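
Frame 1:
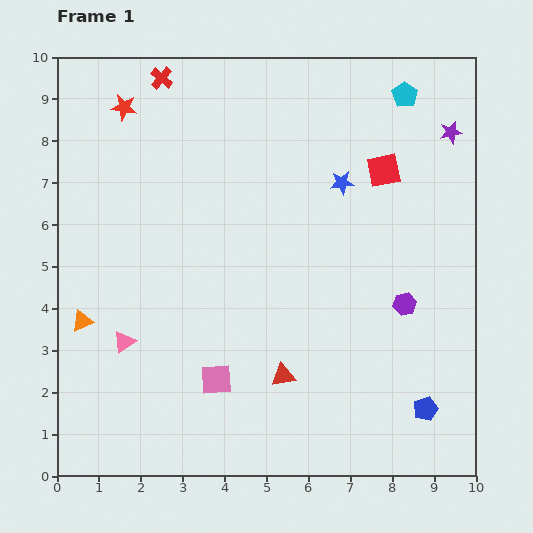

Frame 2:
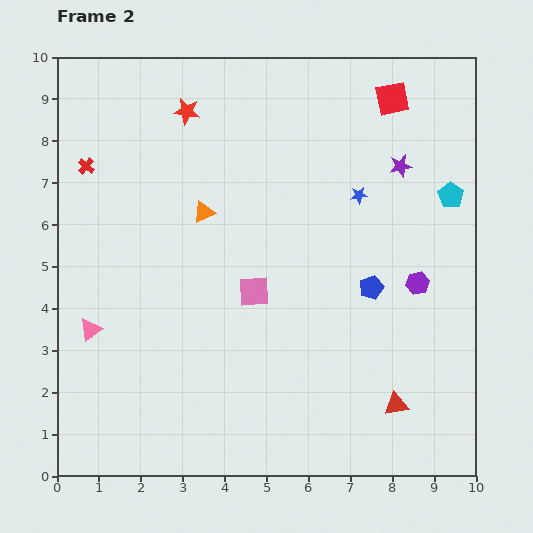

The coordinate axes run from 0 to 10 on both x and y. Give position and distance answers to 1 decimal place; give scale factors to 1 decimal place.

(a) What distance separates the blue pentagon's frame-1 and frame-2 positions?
3.2

The blue pentagon moved from (8.8, 1.6) to (7.5, 4.5), a distance of √(1.3² + 2.9²) ≈ 3.2.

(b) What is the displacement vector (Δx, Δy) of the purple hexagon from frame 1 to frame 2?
(0.3, 0.5)

The purple hexagon was at (8.3, 4.1) in frame 1 and (8.6, 4.6) in frame 2.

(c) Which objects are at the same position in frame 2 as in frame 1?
none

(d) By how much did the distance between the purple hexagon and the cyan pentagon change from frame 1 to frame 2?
-2.8

Distance in frame 1: 5.0. Distance in frame 2: 2.2.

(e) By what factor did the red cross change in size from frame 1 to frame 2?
0.7×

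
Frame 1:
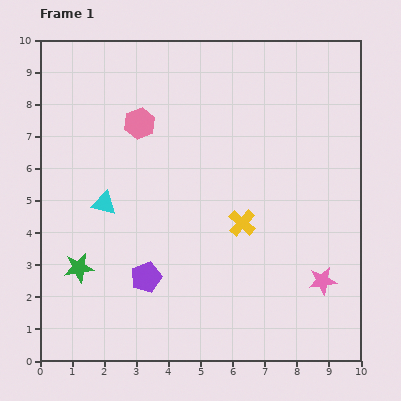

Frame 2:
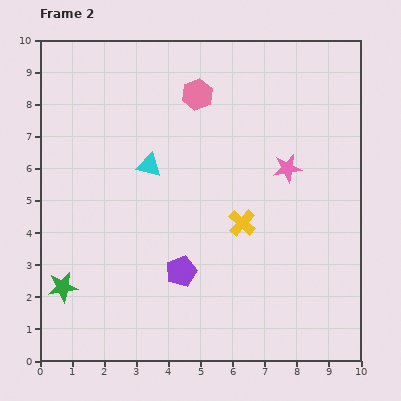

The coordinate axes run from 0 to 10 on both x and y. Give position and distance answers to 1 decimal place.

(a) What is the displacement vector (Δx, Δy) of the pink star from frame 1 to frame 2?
(-1.1, 3.5)

The pink star was at (8.8, 2.5) in frame 1 and (7.7, 6.0) in frame 2.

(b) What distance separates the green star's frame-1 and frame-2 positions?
0.8

The green star moved from (1.2, 2.9) to (0.7, 2.3), a distance of √(0.5² + 0.6²) ≈ 0.8.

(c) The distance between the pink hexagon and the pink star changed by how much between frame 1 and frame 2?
-3.9

Distance in frame 1: 7.5. Distance in frame 2: 3.6.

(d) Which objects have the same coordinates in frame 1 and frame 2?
the yellow cross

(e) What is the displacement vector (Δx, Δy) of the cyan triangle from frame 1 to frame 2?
(1.4, 1.2)

The cyan triangle was at (2.0, 4.9) in frame 1 and (3.4, 6.1) in frame 2.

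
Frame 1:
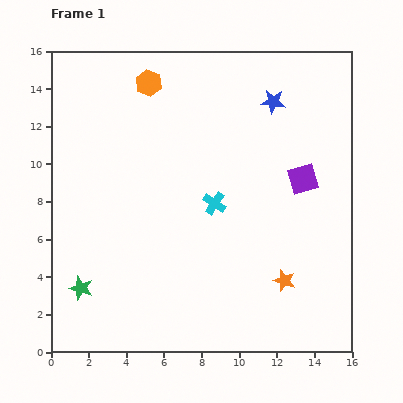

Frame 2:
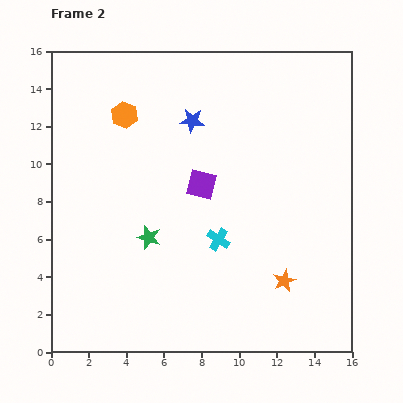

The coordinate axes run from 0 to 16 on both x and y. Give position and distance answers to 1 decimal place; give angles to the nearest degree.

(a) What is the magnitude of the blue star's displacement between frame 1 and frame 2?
4.4

The blue star moved from (11.8, 13.3) to (7.5, 12.3), a distance of √(4.3² + 1.0²) ≈ 4.4.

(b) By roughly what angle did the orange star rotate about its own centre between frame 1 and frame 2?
31° clockwise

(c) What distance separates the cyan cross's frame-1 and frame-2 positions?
1.9

The cyan cross moved from (8.7, 7.9) to (8.9, 6.0), a distance of √(0.2² + 1.9²) ≈ 1.9.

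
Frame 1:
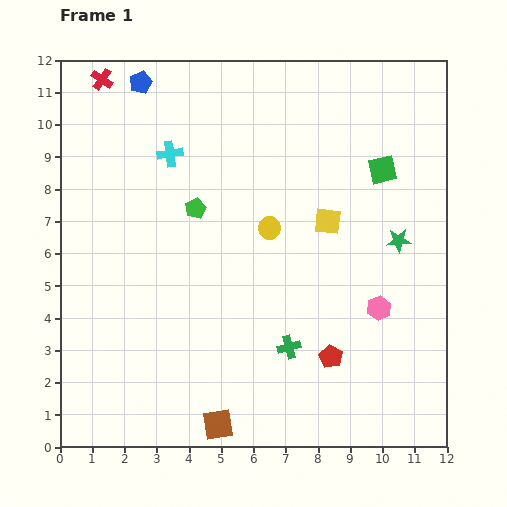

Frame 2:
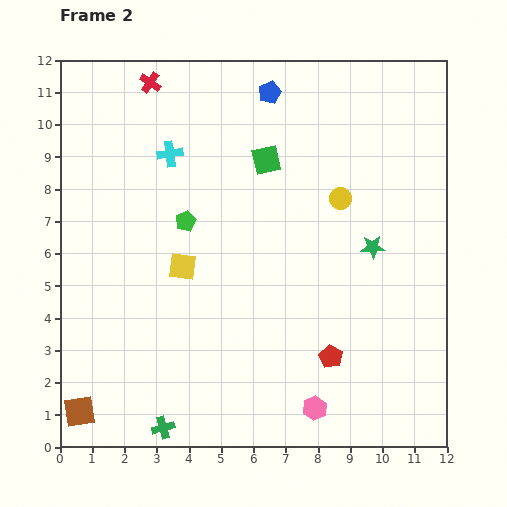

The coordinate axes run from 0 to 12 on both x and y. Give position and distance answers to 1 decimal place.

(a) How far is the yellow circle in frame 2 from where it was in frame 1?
2.4

The yellow circle moved from (6.5, 6.8) to (8.7, 7.7), a distance of √(2.2² + 0.9²) ≈ 2.4.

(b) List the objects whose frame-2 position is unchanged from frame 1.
the cyan cross, the red pentagon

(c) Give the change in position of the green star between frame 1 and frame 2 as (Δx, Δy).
(-0.8, -0.2)

The green star was at (10.5, 6.4) in frame 1 and (9.7, 6.2) in frame 2.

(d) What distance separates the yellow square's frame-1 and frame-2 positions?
4.7

The yellow square moved from (8.3, 7.0) to (3.8, 5.6), a distance of √(4.5² + 1.4²) ≈ 4.7.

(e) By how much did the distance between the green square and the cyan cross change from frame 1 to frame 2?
-3.6

Distance in frame 1: 6.6. Distance in frame 2: 3.0.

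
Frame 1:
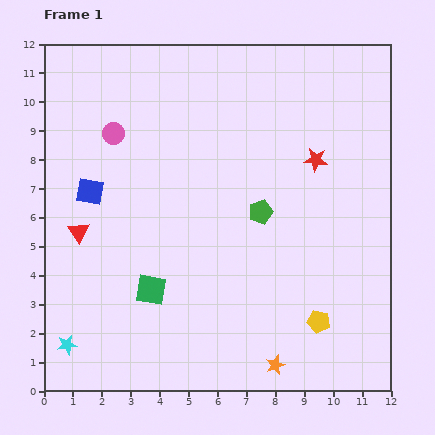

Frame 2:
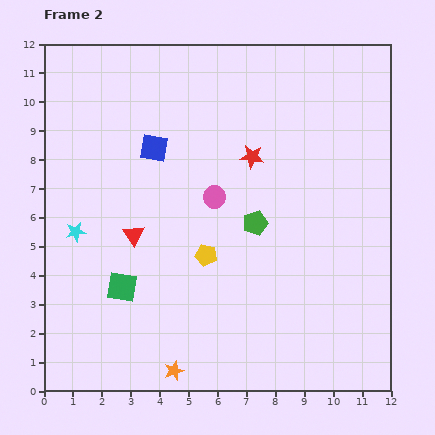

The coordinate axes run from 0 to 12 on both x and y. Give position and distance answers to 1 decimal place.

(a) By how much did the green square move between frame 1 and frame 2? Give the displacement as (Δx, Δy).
(-1.0, 0.1)

The green square was at (3.7, 3.5) in frame 1 and (2.7, 3.6) in frame 2.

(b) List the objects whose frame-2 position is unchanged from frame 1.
none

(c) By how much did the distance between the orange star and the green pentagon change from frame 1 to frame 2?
+0.5

Distance in frame 1: 5.3. Distance in frame 2: 5.8.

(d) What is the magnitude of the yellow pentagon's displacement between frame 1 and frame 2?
4.5

The yellow pentagon moved from (9.5, 2.4) to (5.6, 4.7), a distance of √(3.9² + 2.3²) ≈ 4.5.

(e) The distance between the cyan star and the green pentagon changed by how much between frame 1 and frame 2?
-1.9

Distance in frame 1: 8.1. Distance in frame 2: 6.2.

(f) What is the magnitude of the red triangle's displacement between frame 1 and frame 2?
1.9

The red triangle moved from (1.2, 5.5) to (3.1, 5.4), a distance of √(1.9² + 0.1²) ≈ 1.9.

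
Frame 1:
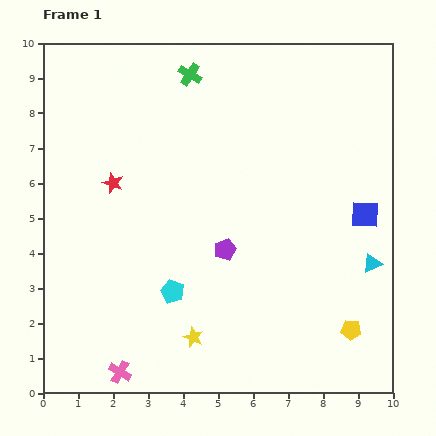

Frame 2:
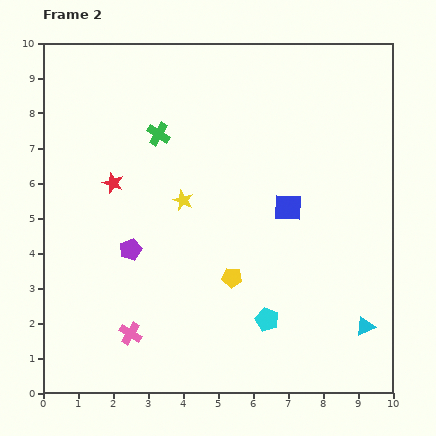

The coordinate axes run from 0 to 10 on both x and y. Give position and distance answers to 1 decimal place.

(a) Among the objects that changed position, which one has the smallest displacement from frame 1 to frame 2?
the pink cross

(moved 1.1)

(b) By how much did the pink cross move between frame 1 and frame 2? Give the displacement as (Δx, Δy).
(0.3, 1.1)

The pink cross was at (2.2, 0.6) in frame 1 and (2.5, 1.7) in frame 2.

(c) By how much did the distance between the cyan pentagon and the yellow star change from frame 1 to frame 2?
+2.8

Distance in frame 1: 1.4. Distance in frame 2: 4.2.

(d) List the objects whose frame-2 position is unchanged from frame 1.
the red star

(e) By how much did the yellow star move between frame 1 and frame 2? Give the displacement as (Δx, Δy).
(-0.3, 3.9)

The yellow star was at (4.3, 1.6) in frame 1 and (4.0, 5.5) in frame 2.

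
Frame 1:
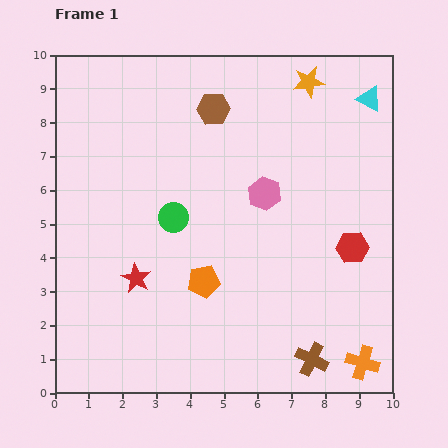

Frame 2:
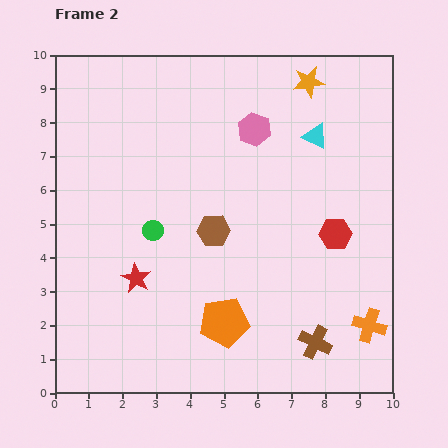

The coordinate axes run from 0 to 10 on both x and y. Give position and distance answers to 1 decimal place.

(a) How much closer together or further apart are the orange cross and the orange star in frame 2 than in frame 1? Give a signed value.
-1.1

Distance in frame 1: 8.5. Distance in frame 2: 7.4.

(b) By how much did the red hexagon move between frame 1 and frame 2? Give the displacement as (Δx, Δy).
(-0.5, 0.4)

The red hexagon was at (8.8, 4.3) in frame 1 and (8.3, 4.7) in frame 2.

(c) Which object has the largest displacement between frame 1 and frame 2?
the brown hexagon

(moved 3.6; next 1.9)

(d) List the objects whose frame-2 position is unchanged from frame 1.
the orange star, the red star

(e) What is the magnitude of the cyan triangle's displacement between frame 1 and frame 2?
1.9

The cyan triangle moved from (9.3, 8.7) to (7.7, 7.6), a distance of √(1.6² + 1.1²) ≈ 1.9.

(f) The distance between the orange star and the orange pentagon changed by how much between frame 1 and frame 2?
+0.8

Distance in frame 1: 6.7. Distance in frame 2: 7.5.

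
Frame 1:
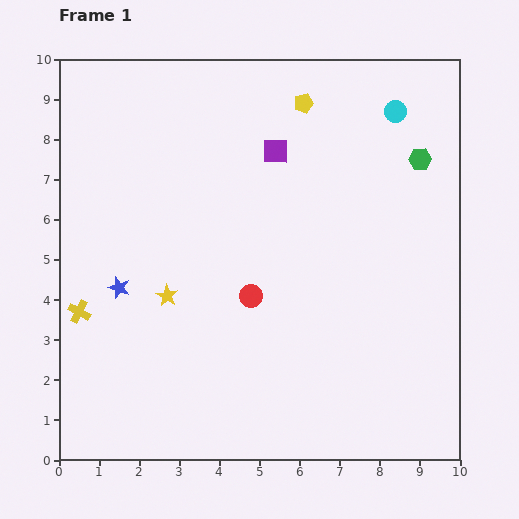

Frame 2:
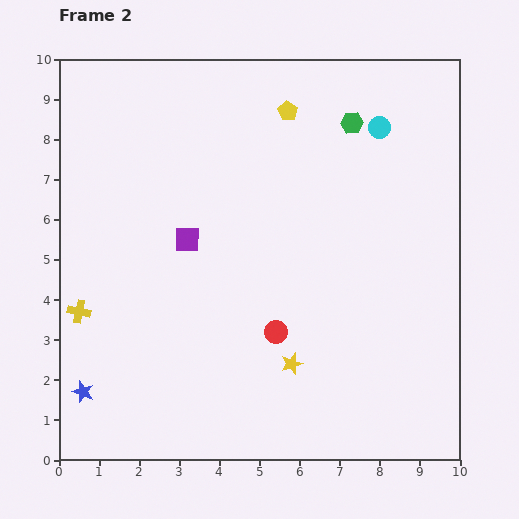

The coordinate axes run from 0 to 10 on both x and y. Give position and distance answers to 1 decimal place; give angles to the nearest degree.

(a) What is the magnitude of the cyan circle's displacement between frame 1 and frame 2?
0.6

The cyan circle moved from (8.4, 8.7) to (8.0, 8.3), a distance of √(0.4² + 0.4²) ≈ 0.6.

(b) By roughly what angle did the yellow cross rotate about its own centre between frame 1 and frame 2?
16° counter-clockwise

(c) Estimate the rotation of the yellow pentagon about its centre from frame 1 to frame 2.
23° counter-clockwise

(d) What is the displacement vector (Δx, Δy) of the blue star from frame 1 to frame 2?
(-0.9, -2.6)

The blue star was at (1.5, 4.3) in frame 1 and (0.6, 1.7) in frame 2.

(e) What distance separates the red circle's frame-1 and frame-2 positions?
1.1

The red circle moved from (4.8, 4.1) to (5.4, 3.2), a distance of √(0.6² + 0.9²) ≈ 1.1.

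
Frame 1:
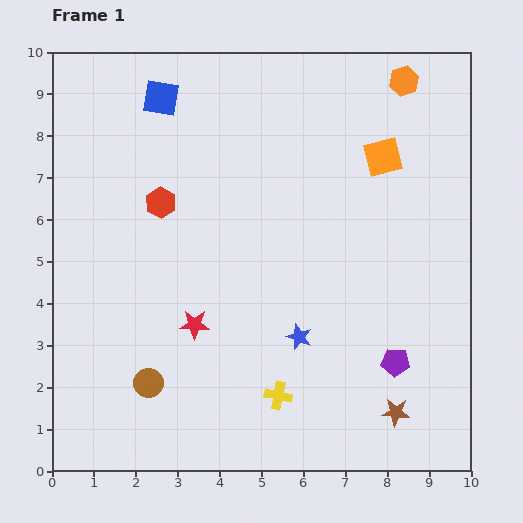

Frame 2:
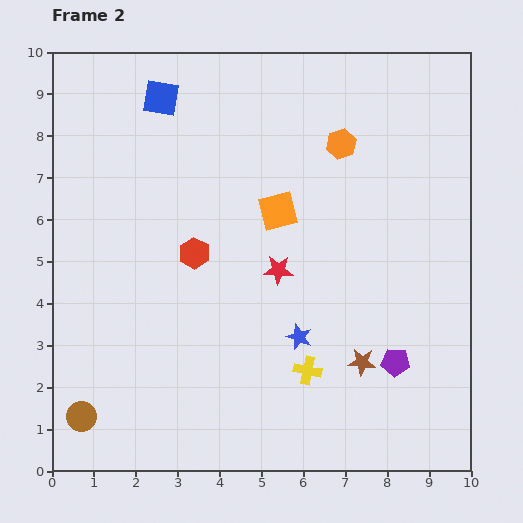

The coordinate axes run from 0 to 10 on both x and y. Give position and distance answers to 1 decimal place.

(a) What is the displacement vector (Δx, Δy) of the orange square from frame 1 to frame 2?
(-2.5, -1.3)

The orange square was at (7.9, 7.5) in frame 1 and (5.4, 6.2) in frame 2.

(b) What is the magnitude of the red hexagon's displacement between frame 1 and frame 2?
1.4

The red hexagon moved from (2.6, 6.4) to (3.4, 5.2), a distance of √(0.8² + 1.2²) ≈ 1.4.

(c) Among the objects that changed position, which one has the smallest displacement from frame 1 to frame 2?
the yellow cross

(moved 0.9)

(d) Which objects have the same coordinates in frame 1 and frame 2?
the blue star, the purple pentagon, the blue square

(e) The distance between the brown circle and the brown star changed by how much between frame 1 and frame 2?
+0.9

Distance in frame 1: 5.9. Distance in frame 2: 6.8.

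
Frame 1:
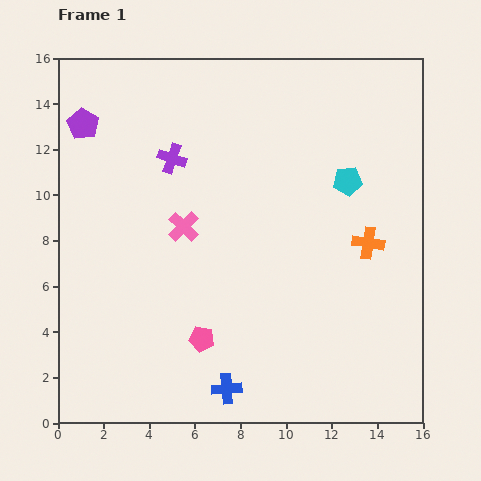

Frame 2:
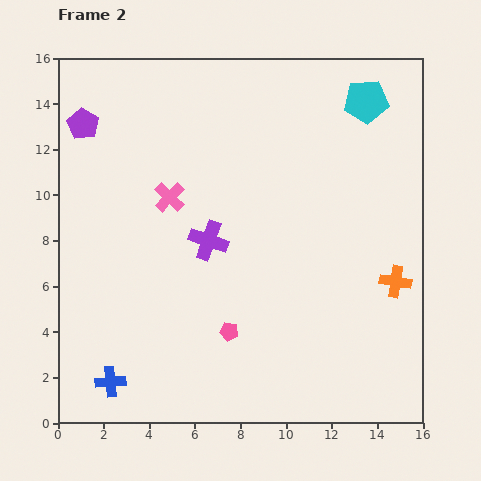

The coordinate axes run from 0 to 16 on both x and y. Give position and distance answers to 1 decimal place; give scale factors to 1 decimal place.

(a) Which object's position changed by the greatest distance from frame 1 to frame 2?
the blue cross

(moved 5.1; next 3.9)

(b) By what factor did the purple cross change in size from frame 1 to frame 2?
1.4×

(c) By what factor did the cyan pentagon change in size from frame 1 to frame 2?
1.5×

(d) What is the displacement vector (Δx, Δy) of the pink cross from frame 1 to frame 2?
(-0.6, 1.3)

The pink cross was at (5.5, 8.6) in frame 1 and (4.9, 9.9) in frame 2.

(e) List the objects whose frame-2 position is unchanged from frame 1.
the purple pentagon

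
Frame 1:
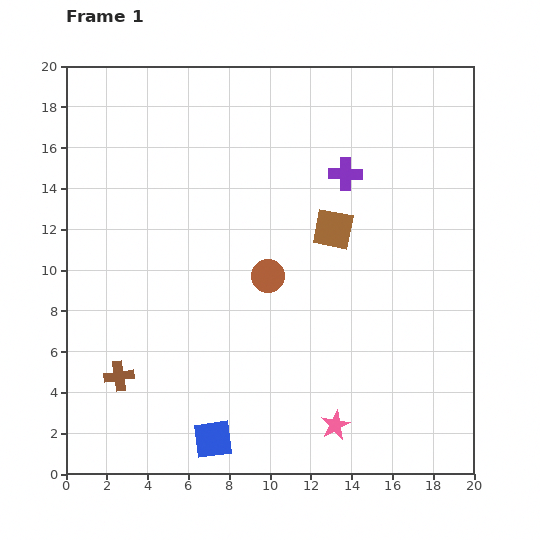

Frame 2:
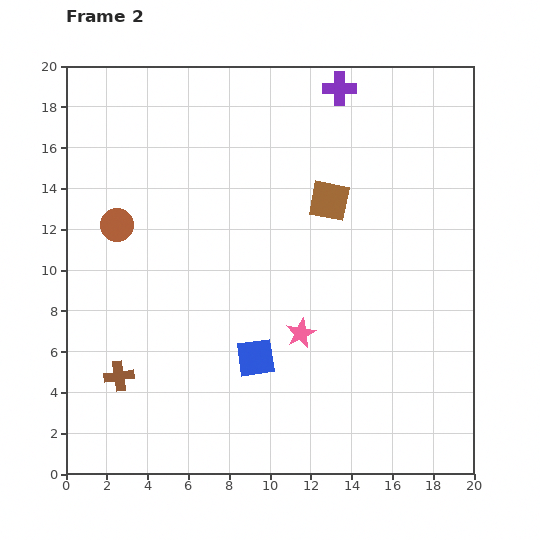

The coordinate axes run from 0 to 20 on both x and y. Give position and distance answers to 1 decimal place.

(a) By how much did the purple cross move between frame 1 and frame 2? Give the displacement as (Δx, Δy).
(-0.3, 4.2)

The purple cross was at (13.7, 14.7) in frame 1 and (13.4, 18.9) in frame 2.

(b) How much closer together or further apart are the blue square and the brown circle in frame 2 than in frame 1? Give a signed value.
+1.0

Distance in frame 1: 8.4. Distance in frame 2: 9.4.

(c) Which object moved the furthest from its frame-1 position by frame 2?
the brown circle

(moved 7.8; next 4.8)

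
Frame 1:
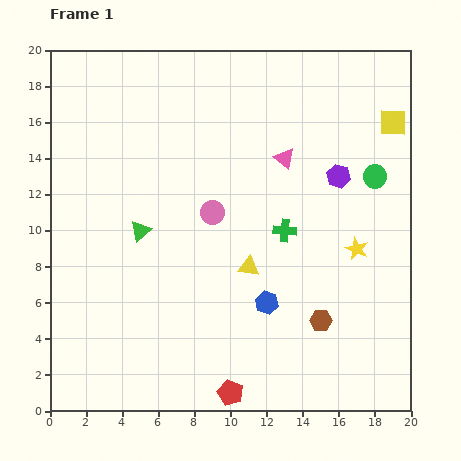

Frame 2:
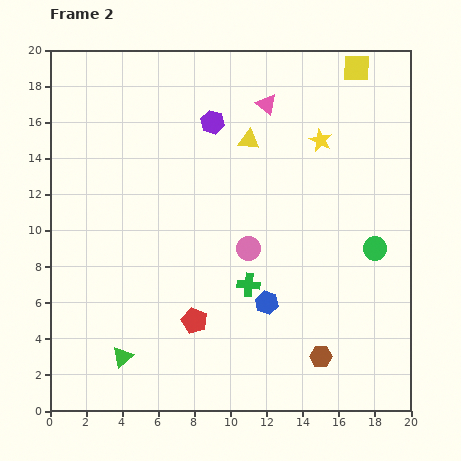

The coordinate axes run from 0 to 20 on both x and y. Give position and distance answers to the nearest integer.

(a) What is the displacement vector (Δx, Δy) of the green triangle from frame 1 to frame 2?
(-1, -7)

The green triangle was at (5, 10) in frame 1 and (4, 3) in frame 2.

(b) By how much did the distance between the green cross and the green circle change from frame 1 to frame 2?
+1

Distance in frame 1: 6. Distance in frame 2: 7.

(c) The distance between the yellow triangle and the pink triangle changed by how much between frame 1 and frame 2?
-4

Distance in frame 1: 6. Distance in frame 2: 2.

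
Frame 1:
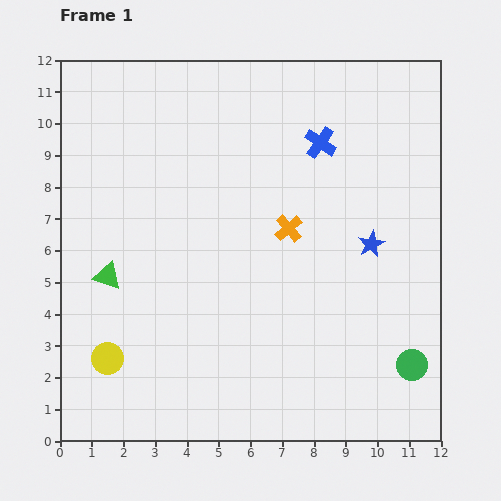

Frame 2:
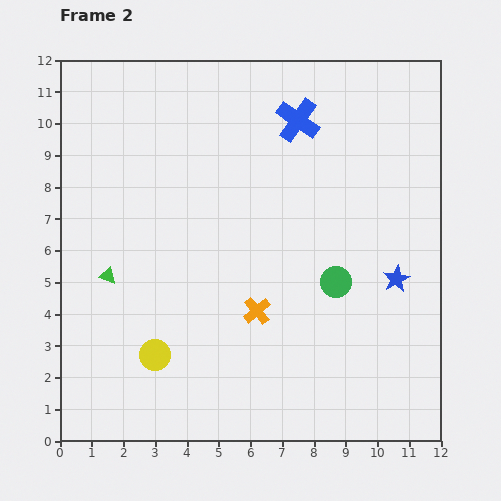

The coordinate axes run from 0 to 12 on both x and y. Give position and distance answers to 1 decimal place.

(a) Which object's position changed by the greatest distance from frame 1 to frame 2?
the green circle

(moved 3.5; next 2.8)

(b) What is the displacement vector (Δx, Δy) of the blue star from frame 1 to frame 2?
(0.8, -1.1)

The blue star was at (9.8, 6.2) in frame 1 and (10.6, 5.1) in frame 2.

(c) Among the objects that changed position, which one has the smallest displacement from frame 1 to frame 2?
the blue cross

(moved 1.0)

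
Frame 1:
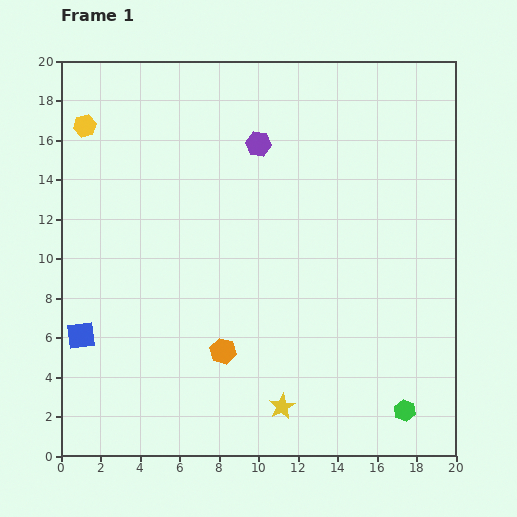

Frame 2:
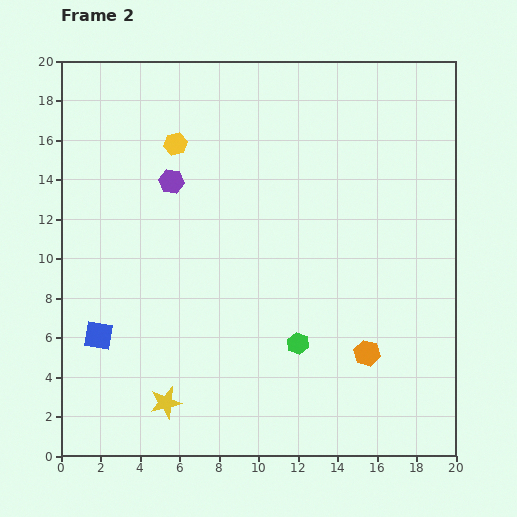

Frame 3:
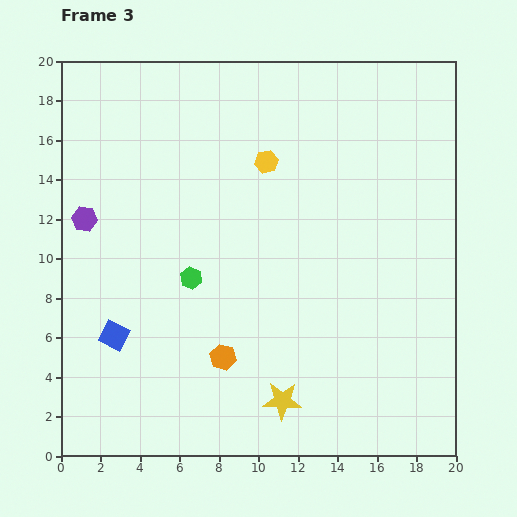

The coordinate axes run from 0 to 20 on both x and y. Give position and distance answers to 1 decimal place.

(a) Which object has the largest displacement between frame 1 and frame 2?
the orange hexagon

(moved 7.3; next 6.4)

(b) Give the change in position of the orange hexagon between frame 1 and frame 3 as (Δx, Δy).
(0.0, -0.3)

The orange hexagon was at (8.2, 5.3) in frame 1 and (8.2, 5.0) in frame 3.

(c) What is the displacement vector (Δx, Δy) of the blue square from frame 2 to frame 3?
(0.8, 0.0)

The blue square was at (1.9, 6.1) in frame 2 and (2.7, 6.1) in frame 3.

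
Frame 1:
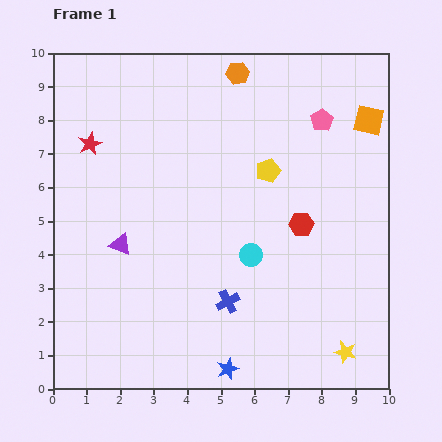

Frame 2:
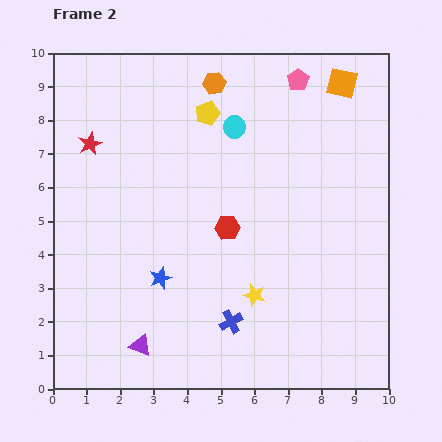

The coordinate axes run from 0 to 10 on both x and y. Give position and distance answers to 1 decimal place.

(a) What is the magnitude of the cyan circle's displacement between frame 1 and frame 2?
3.8

The cyan circle moved from (5.9, 4.0) to (5.4, 7.8), a distance of √(0.5² + 3.8²) ≈ 3.8.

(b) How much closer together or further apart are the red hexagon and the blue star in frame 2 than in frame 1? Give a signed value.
-2.3

Distance in frame 1: 4.8. Distance in frame 2: 2.5.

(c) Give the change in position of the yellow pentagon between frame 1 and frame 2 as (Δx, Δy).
(-1.8, 1.7)

The yellow pentagon was at (6.4, 6.5) in frame 1 and (4.6, 8.2) in frame 2.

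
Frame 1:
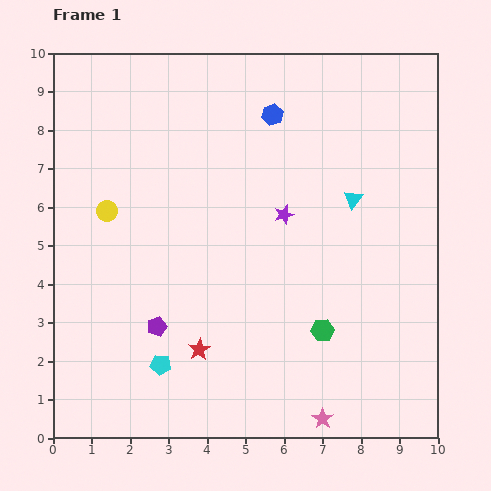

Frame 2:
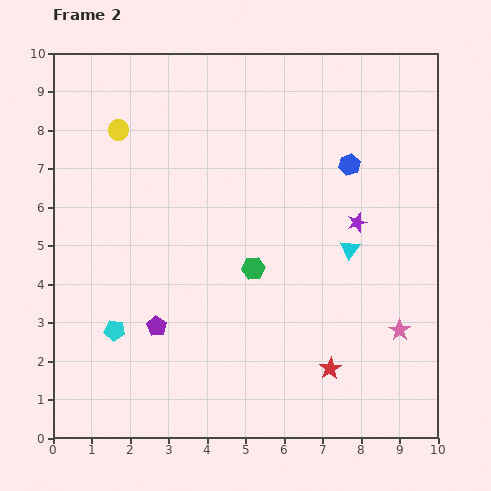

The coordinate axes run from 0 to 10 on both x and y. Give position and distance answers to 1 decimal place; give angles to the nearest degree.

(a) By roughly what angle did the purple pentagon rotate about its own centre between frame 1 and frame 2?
22° counter-clockwise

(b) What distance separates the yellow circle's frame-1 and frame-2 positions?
2.1

The yellow circle moved from (1.4, 5.9) to (1.7, 8.0), a distance of √(0.3² + 2.1²) ≈ 2.1.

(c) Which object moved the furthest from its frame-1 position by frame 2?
the red star

(moved 3.4; next 3.0)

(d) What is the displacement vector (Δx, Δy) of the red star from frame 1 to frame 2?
(3.4, -0.5)

The red star was at (3.8, 2.3) in frame 1 and (7.2, 1.8) in frame 2.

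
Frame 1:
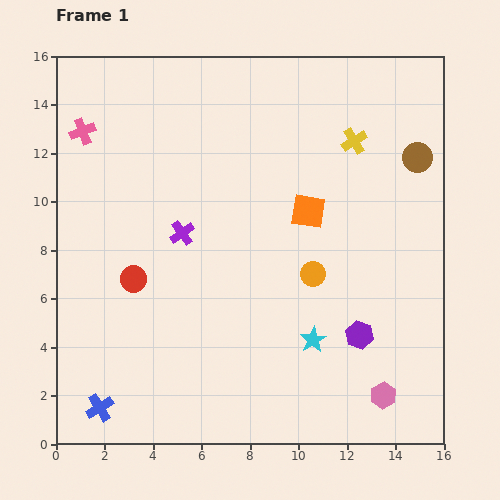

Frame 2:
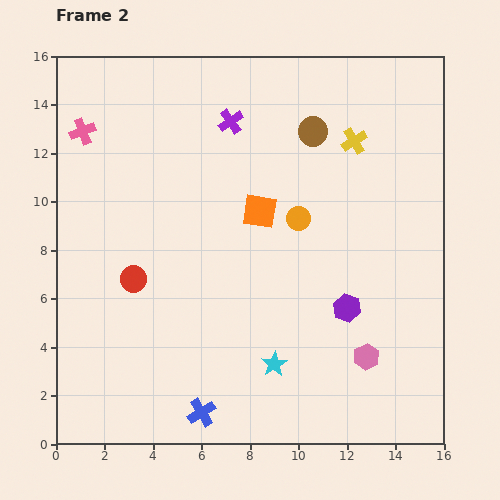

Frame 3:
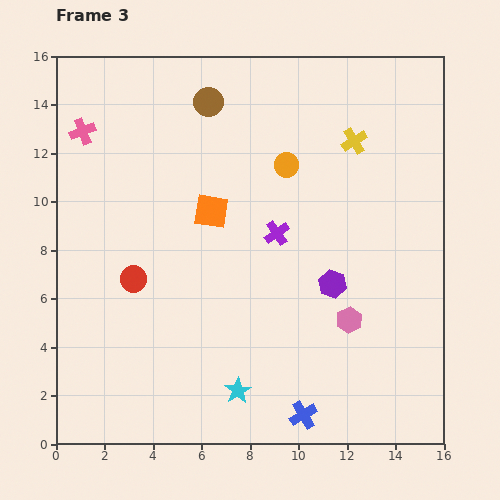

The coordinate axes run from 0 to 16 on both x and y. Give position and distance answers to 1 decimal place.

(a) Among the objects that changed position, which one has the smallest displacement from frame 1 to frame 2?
the purple hexagon

(moved 1.2)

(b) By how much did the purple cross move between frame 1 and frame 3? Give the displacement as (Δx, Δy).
(3.9, 0.0)

The purple cross was at (5.2, 8.7) in frame 1 and (9.1, 8.7) in frame 3.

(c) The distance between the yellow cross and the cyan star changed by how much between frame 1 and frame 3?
+3.0

Distance in frame 1: 8.4. Distance in frame 3: 11.4.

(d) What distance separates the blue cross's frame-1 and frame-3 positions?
8.4

The blue cross moved from (1.8, 1.5) to (10.2, 1.2), a distance of √(8.4² + 0.3²) ≈ 8.4.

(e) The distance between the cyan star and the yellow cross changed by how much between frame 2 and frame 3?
+1.6

Distance in frame 2: 9.8. Distance in frame 3: 11.4.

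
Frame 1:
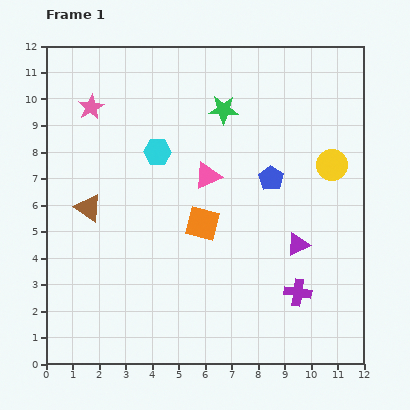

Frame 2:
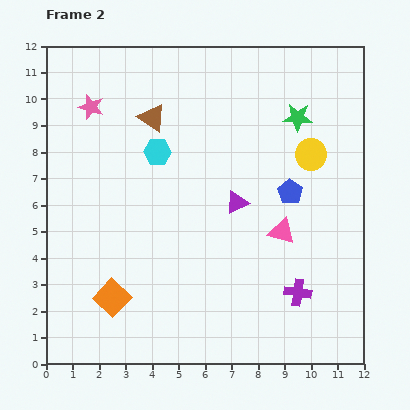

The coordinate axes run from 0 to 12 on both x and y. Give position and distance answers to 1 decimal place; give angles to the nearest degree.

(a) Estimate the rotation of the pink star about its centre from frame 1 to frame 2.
25° counter-clockwise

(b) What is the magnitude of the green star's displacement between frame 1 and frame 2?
2.8

The green star moved from (6.7, 9.6) to (9.5, 9.3), a distance of √(2.8² + 0.3²) ≈ 2.8.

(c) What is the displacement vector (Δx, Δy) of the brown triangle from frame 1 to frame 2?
(2.4, 3.4)

The brown triangle was at (1.6, 5.9) in frame 1 and (4.0, 9.3) in frame 2.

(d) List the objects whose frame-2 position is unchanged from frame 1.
the pink star, the purple cross, the cyan hexagon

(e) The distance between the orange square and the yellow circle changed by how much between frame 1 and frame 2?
+3.8

Distance in frame 1: 5.4. Distance in frame 2: 9.2.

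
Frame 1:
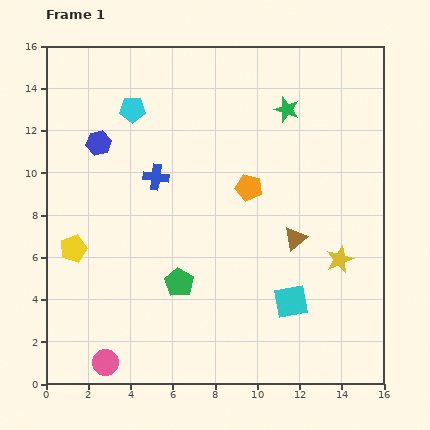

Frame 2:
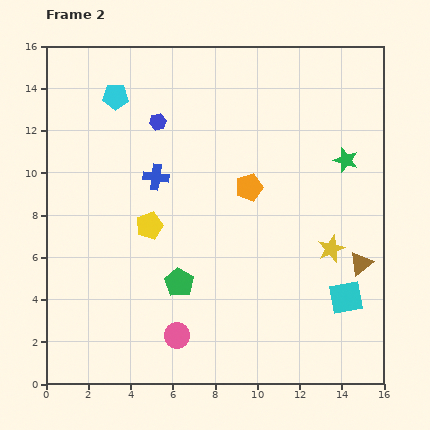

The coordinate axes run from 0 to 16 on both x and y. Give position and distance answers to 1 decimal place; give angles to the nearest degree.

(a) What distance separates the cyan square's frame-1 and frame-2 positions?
2.6

The cyan square moved from (11.6, 3.9) to (14.2, 4.1), a distance of √(2.6² + 0.2²) ≈ 2.6.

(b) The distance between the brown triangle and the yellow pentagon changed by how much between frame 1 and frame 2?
-0.3

Distance in frame 1: 10.5. Distance in frame 2: 10.2.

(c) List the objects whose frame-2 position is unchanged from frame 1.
the blue cross, the orange pentagon, the green pentagon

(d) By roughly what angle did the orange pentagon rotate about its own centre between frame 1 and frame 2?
30° counter-clockwise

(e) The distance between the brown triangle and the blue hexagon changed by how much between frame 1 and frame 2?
+1.4

Distance in frame 1: 10.3. Distance in frame 2: 11.7.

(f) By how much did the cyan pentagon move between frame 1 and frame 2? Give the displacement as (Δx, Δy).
(-0.8, 0.6)

The cyan pentagon was at (4.1, 13.0) in frame 1 and (3.3, 13.6) in frame 2.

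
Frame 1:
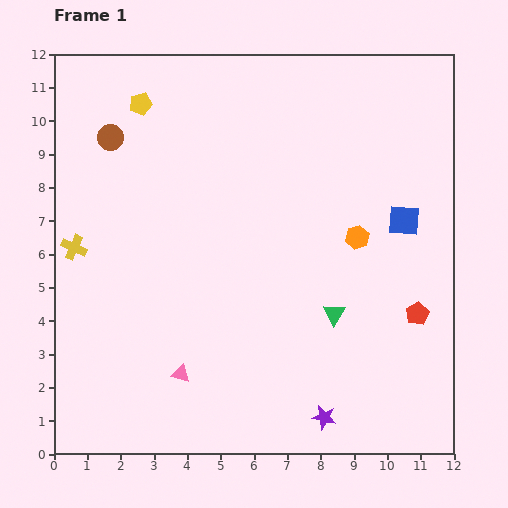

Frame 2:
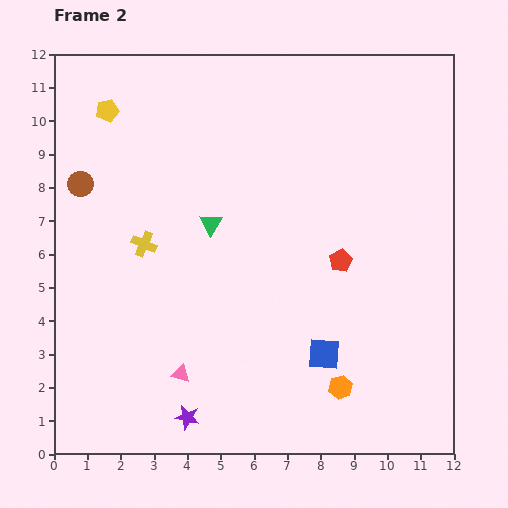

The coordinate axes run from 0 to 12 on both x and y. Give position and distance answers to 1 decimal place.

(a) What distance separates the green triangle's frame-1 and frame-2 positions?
4.6

The green triangle moved from (8.4, 4.2) to (4.7, 6.9), a distance of √(3.7² + 2.7²) ≈ 4.6.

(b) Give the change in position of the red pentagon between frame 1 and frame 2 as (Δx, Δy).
(-2.3, 1.6)

The red pentagon was at (10.9, 4.2) in frame 1 and (8.6, 5.8) in frame 2.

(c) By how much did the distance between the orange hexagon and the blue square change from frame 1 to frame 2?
-0.4

Distance in frame 1: 1.5. Distance in frame 2: 1.1.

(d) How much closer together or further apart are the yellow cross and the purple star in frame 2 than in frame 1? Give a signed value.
-3.7

Distance in frame 1: 9.1. Distance in frame 2: 5.4.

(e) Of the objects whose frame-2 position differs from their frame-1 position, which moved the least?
the yellow pentagon

(moved 1.0)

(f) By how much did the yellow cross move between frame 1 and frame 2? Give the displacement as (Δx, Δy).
(2.1, 0.1)

The yellow cross was at (0.6, 6.2) in frame 1 and (2.7, 6.3) in frame 2.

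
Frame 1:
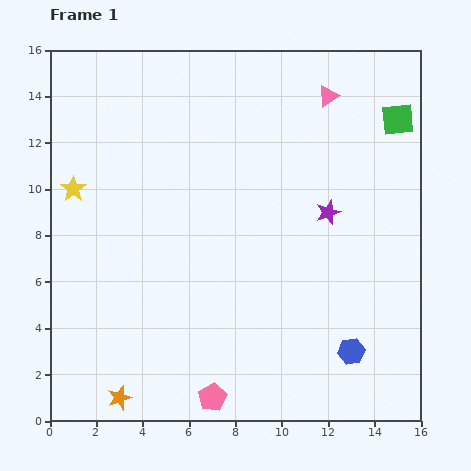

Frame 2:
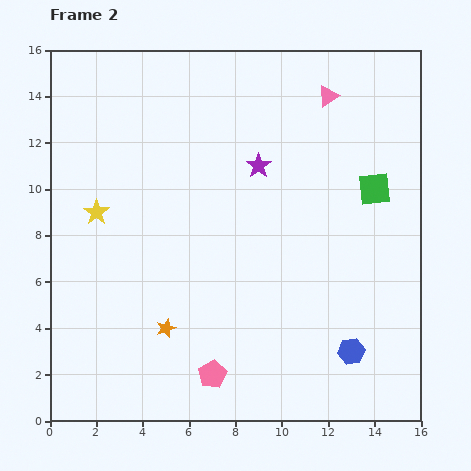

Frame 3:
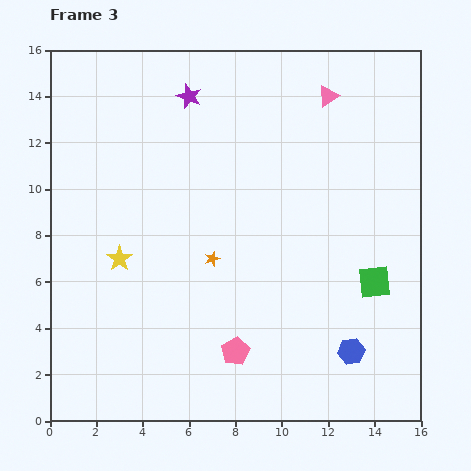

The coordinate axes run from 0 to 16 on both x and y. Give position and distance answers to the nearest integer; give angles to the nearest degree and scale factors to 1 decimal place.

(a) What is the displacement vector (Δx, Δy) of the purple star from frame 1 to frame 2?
(-3, 2)

The purple star was at (12, 9) in frame 1 and (9, 11) in frame 2.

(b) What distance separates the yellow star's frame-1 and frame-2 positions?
1

The yellow star moved from (1, 10) to (2, 9), a distance of √(1² + 1²) ≈ 1.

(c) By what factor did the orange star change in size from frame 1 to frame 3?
0.6×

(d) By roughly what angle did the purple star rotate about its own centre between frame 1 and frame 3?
30° counter-clockwise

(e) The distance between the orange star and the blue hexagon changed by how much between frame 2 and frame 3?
-1

Distance in frame 2: 8. Distance in frame 3: 7.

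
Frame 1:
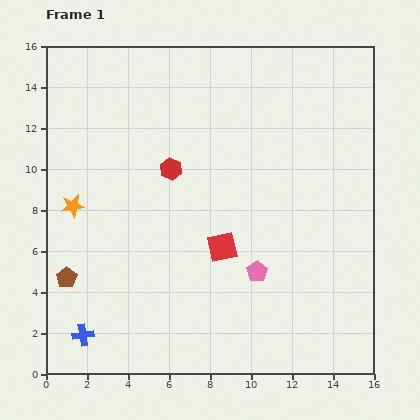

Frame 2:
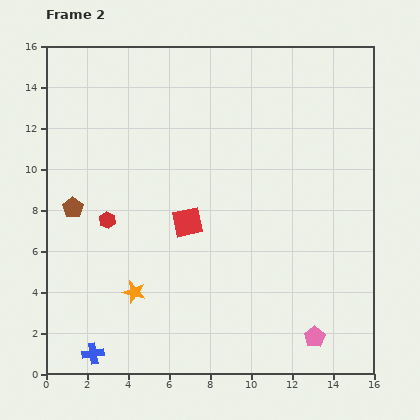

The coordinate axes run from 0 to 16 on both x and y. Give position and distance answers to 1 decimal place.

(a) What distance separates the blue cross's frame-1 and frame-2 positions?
1.0

The blue cross moved from (1.8, 1.9) to (2.3, 1.0), a distance of √(0.5² + 0.9²) ≈ 1.0.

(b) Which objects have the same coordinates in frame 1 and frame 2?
none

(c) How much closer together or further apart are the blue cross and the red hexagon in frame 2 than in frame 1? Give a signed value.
-2.7

Distance in frame 1: 9.2. Distance in frame 2: 6.5.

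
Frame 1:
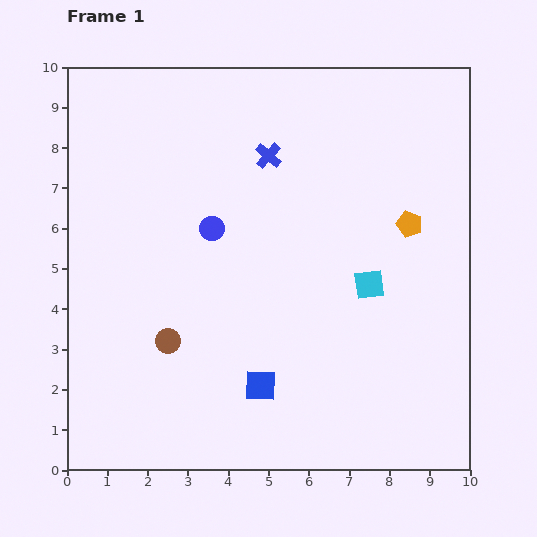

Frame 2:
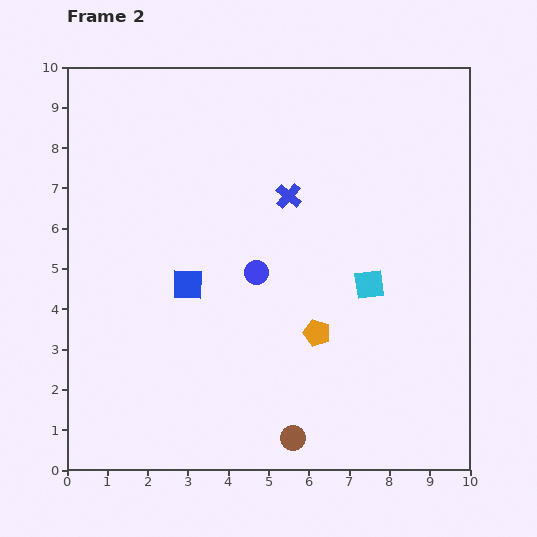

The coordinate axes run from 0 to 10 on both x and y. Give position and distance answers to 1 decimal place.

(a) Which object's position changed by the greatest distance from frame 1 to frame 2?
the brown circle

(moved 3.9; next 3.5)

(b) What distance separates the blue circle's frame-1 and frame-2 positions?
1.6

The blue circle moved from (3.6, 6.0) to (4.7, 4.9), a distance of √(1.1² + 1.1²) ≈ 1.6.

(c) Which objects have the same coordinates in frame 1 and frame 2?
the cyan square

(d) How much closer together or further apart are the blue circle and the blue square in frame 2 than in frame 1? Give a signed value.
-2.4

Distance in frame 1: 4.1. Distance in frame 2: 1.7.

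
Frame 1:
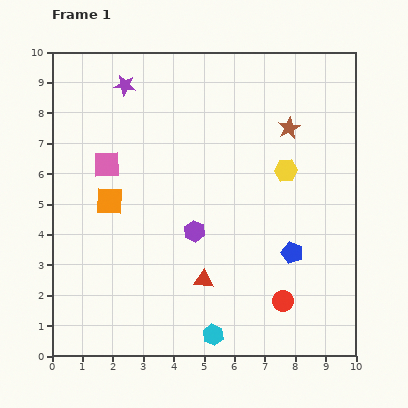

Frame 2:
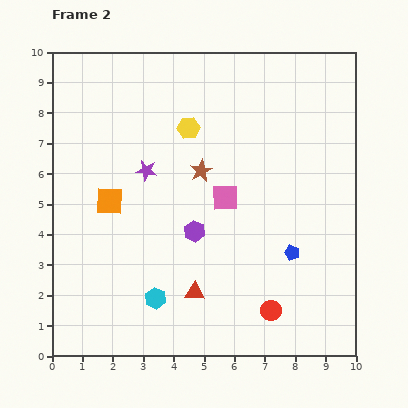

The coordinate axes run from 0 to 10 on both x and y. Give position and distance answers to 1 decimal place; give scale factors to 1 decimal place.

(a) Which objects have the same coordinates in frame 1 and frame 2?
the orange square, the purple hexagon, the blue pentagon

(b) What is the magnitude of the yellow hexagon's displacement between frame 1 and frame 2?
3.5

The yellow hexagon moved from (7.7, 6.1) to (4.5, 7.5), a distance of √(3.2² + 1.4²) ≈ 3.5.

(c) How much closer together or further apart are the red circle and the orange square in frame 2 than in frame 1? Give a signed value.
-0.2

Distance in frame 1: 6.6. Distance in frame 2: 6.4.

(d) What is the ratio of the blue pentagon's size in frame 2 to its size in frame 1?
0.7×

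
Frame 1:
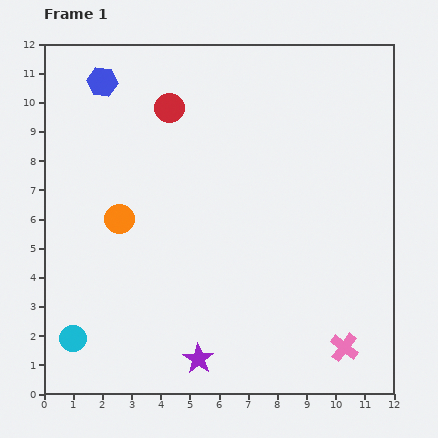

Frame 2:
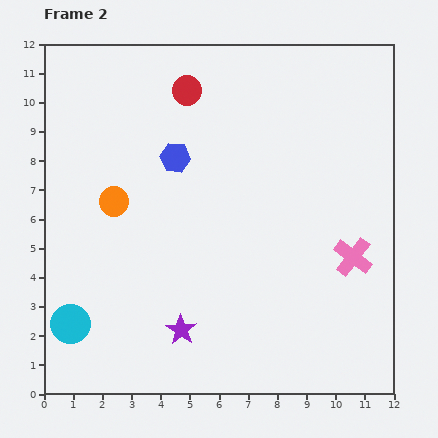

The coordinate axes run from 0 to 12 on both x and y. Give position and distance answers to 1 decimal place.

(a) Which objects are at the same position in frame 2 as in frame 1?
none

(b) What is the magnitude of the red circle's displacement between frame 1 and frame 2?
0.8

The red circle moved from (4.3, 9.8) to (4.9, 10.4), a distance of √(0.6² + 0.6²) ≈ 0.8.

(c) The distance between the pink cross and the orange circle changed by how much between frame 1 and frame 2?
-0.5

Distance in frame 1: 8.9. Distance in frame 2: 8.4.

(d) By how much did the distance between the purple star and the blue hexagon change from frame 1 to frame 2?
-4.2

Distance in frame 1: 10.1. Distance in frame 2: 5.9.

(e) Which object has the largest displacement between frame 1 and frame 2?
the blue hexagon

(moved 3.6; next 3.1)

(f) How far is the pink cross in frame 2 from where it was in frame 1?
3.1

The pink cross moved from (10.3, 1.6) to (10.6, 4.7), a distance of √(0.3² + 3.1²) ≈ 3.1.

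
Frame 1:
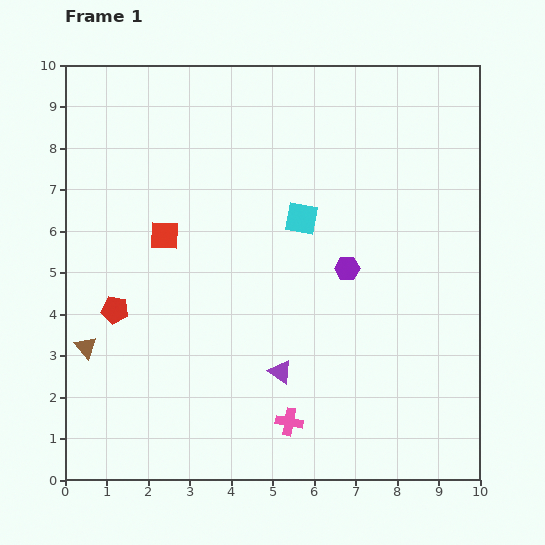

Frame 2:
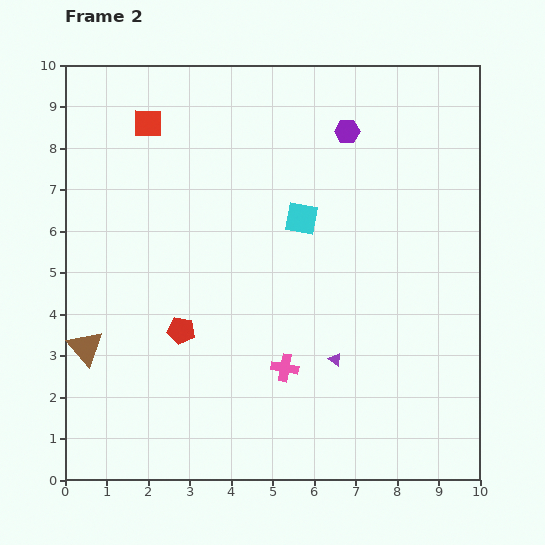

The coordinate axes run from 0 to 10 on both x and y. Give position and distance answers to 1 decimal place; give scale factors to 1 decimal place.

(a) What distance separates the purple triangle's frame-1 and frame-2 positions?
1.3

The purple triangle moved from (5.2, 2.6) to (6.5, 2.9), a distance of √(1.3² + 0.3²) ≈ 1.3.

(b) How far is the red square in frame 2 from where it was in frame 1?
2.7

The red square moved from (2.4, 5.9) to (2.0, 8.6), a distance of √(0.4² + 2.7²) ≈ 2.7.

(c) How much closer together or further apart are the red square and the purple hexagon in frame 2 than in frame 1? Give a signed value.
+0.3

Distance in frame 1: 4.5. Distance in frame 2: 4.8.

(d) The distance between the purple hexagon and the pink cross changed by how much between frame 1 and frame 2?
+1.9

Distance in frame 1: 4.0. Distance in frame 2: 5.9.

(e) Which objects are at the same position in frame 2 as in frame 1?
the cyan square, the brown triangle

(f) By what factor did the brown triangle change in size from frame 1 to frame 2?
1.6×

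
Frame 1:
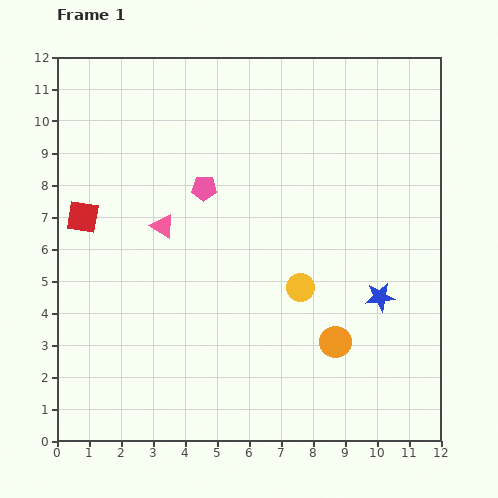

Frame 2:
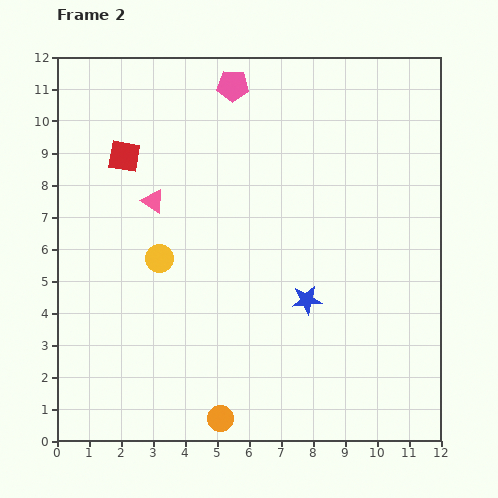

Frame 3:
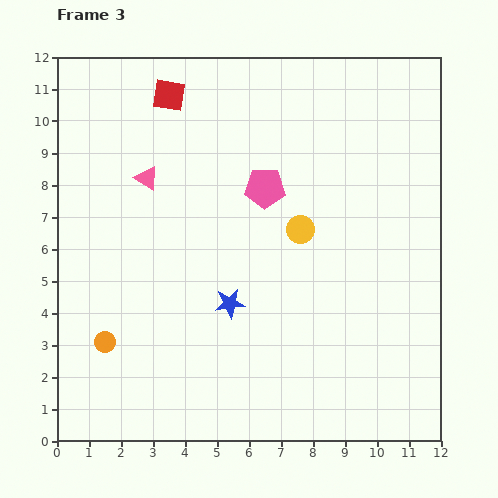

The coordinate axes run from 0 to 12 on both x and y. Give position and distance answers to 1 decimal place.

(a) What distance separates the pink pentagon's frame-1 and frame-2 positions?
3.3

The pink pentagon moved from (4.6, 7.9) to (5.5, 11.1), a distance of √(0.9² + 3.2²) ≈ 3.3.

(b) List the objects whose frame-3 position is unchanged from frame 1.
none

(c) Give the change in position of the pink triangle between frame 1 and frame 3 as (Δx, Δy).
(-0.5, 1.5)

The pink triangle was at (3.3, 6.7) in frame 1 and (2.8, 8.2) in frame 3.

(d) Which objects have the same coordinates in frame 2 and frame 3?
none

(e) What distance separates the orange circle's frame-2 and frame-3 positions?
4.3

The orange circle moved from (5.1, 0.7) to (1.5, 3.1), a distance of √(3.6² + 2.4²) ≈ 4.3.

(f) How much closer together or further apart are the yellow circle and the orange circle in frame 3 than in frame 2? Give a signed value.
+1.7

Distance in frame 2: 5.3. Distance in frame 3: 7.0.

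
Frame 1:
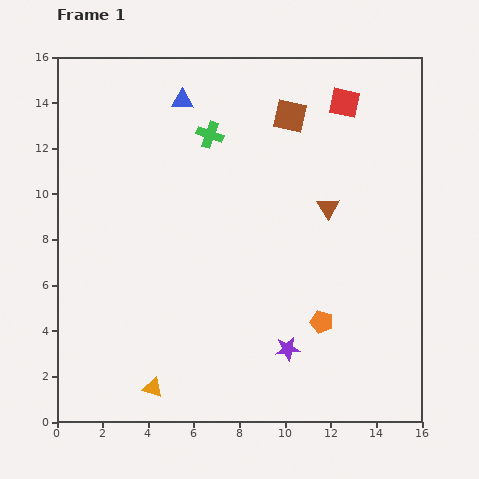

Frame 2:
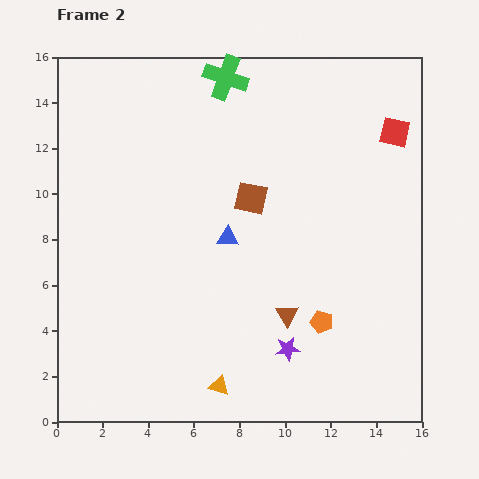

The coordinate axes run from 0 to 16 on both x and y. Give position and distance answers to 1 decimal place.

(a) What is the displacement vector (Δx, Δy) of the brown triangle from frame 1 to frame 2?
(-1.8, -4.7)

The brown triangle was at (11.9, 9.4) in frame 1 and (10.1, 4.7) in frame 2.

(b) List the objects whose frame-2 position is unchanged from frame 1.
the purple star, the orange pentagon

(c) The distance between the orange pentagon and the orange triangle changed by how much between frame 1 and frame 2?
-2.6

Distance in frame 1: 7.9. Distance in frame 2: 5.3.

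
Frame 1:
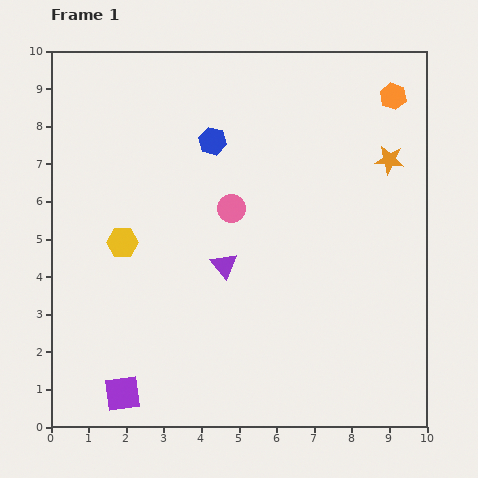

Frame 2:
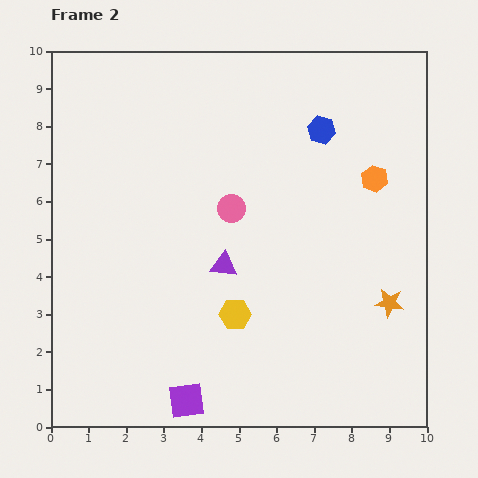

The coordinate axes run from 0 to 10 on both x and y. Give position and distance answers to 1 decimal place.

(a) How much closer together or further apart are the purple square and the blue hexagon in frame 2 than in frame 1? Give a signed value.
+0.9

Distance in frame 1: 7.1. Distance in frame 2: 8.0.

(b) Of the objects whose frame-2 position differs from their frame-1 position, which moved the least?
the purple square

(moved 1.7)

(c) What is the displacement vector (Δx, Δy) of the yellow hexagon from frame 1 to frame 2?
(3.0, -1.9)

The yellow hexagon was at (1.9, 4.9) in frame 1 and (4.9, 3.0) in frame 2.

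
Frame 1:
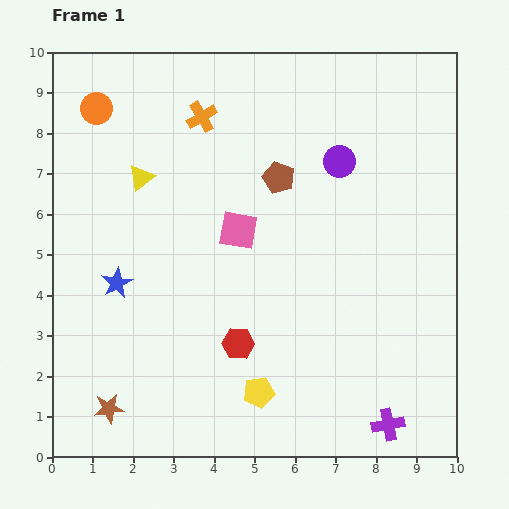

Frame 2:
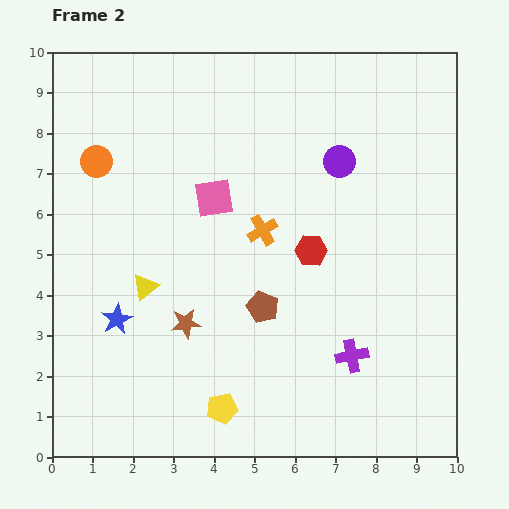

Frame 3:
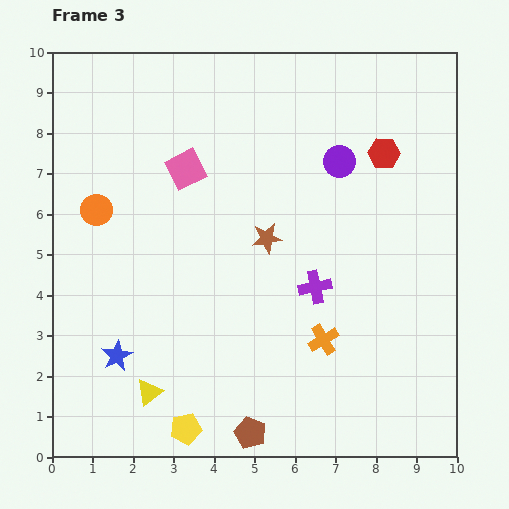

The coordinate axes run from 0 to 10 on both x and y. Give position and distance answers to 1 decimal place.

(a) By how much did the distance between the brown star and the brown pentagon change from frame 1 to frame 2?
-5.2

Distance in frame 1: 7.1. Distance in frame 2: 1.9.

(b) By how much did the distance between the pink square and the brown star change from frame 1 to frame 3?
-2.8

Distance in frame 1: 5.4. Distance in frame 3: 2.6.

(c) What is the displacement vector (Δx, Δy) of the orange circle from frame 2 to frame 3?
(0.0, -1.2)

The orange circle was at (1.1, 7.3) in frame 2 and (1.1, 6.1) in frame 3.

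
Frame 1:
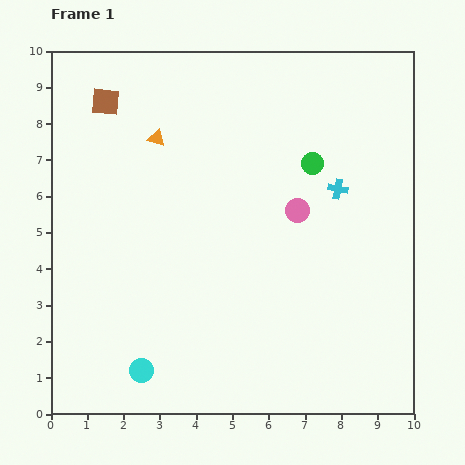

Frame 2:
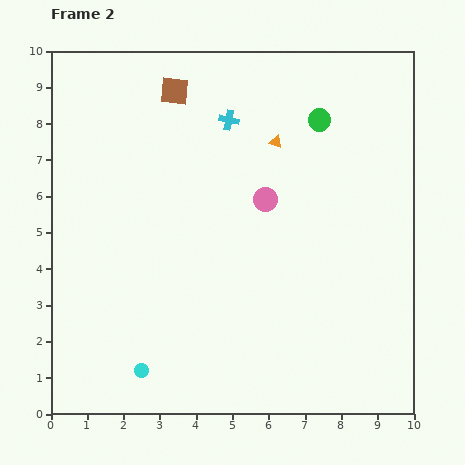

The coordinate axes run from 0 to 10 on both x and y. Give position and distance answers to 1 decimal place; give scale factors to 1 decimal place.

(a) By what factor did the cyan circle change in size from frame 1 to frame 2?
0.6×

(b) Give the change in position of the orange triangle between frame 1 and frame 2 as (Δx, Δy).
(3.3, -0.1)

The orange triangle was at (2.9, 7.6) in frame 1 and (6.2, 7.5) in frame 2.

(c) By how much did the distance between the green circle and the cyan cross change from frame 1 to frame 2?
+1.5

Distance in frame 1: 1.0. Distance in frame 2: 2.5.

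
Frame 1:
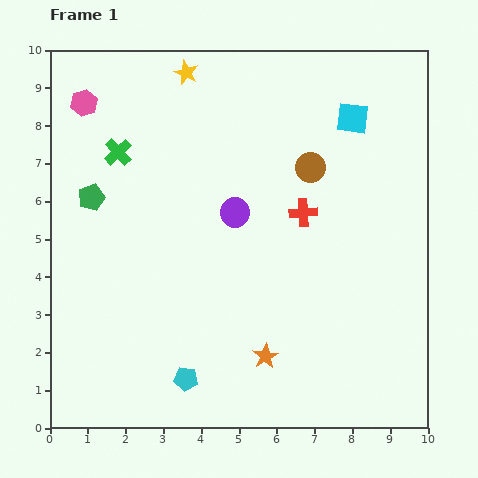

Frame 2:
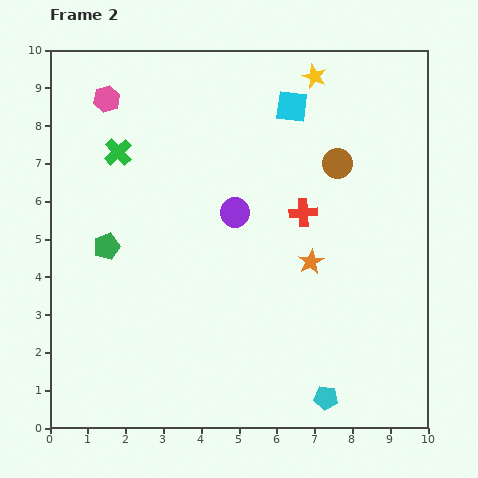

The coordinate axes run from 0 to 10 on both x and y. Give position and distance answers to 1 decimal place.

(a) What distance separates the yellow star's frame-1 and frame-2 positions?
3.4

The yellow star moved from (3.6, 9.4) to (7.0, 9.3), a distance of √(3.4² + 0.1²) ≈ 3.4.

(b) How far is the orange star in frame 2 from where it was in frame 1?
2.8

The orange star moved from (5.7, 1.9) to (6.9, 4.4), a distance of √(1.2² + 2.5²) ≈ 2.8.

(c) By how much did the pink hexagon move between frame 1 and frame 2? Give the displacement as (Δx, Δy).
(0.6, 0.1)

The pink hexagon was at (0.9, 8.6) in frame 1 and (1.5, 8.7) in frame 2.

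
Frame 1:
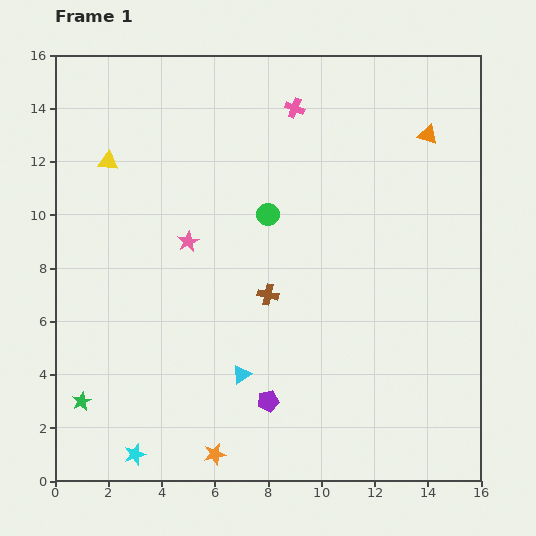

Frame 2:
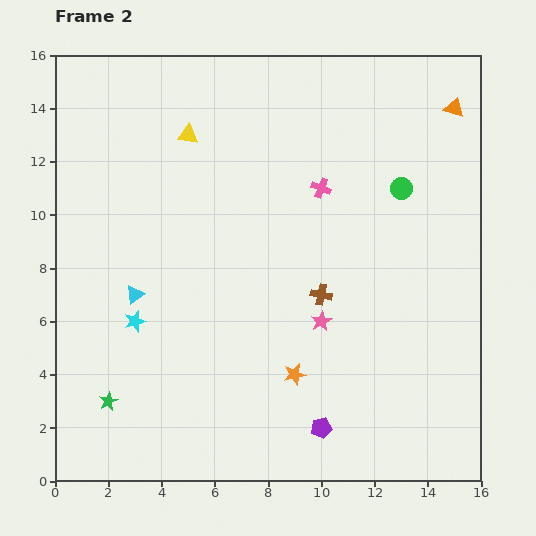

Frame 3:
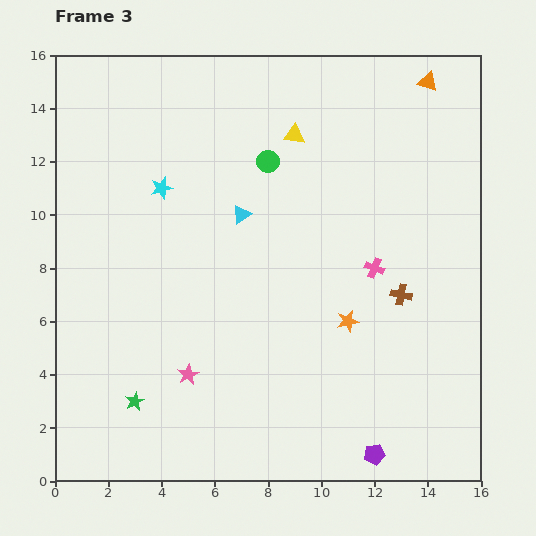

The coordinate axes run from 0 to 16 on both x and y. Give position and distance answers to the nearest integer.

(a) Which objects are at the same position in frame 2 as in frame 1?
none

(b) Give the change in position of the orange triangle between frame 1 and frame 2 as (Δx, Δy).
(1, 1)

The orange triangle was at (14, 13) in frame 1 and (15, 14) in frame 2.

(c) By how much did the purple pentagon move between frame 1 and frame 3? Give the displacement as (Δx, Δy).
(4, -2)

The purple pentagon was at (8, 3) in frame 1 and (12, 1) in frame 3.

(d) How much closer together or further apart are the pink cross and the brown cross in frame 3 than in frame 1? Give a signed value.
-6

Distance in frame 1: 7. Distance in frame 3: 1.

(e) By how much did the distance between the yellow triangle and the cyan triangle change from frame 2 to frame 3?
-2

Distance in frame 2: 6. Distance in frame 3: 4.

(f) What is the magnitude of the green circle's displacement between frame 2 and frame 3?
5

The green circle moved from (13, 11) to (8, 12), a distance of √(5² + 1²) ≈ 5.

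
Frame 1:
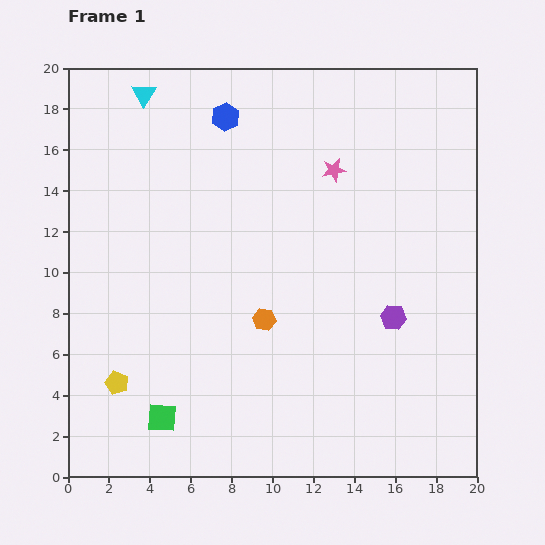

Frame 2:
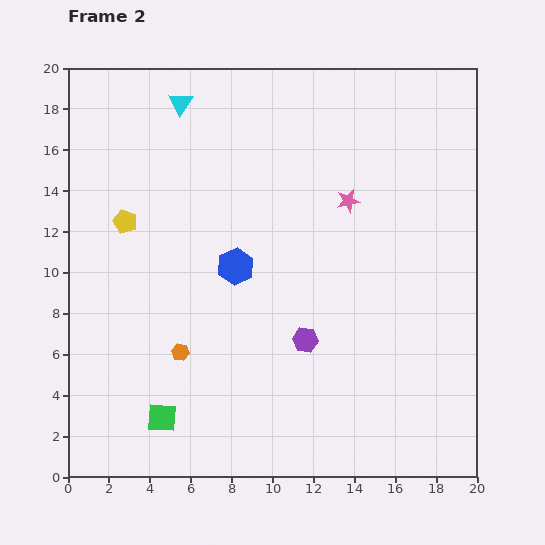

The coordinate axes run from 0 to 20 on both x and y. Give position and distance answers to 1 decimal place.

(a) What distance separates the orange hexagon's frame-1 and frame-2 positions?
4.4

The orange hexagon moved from (9.6, 7.7) to (5.5, 6.1), a distance of √(4.1² + 1.6²) ≈ 4.4.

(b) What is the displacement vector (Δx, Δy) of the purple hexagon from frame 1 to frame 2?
(-4.3, -1.1)

The purple hexagon was at (15.9, 7.8) in frame 1 and (11.6, 6.7) in frame 2.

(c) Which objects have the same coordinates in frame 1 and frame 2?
the green square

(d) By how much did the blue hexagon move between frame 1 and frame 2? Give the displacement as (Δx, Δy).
(0.5, -7.3)

The blue hexagon was at (7.7, 17.6) in frame 1 and (8.2, 10.3) in frame 2.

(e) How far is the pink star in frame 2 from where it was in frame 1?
1.7

The pink star moved from (13.0, 15.0) to (13.7, 13.5), a distance of √(0.7² + 1.5²) ≈ 1.7.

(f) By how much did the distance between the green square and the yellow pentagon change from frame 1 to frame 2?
+7.0

Distance in frame 1: 2.8. Distance in frame 2: 9.8.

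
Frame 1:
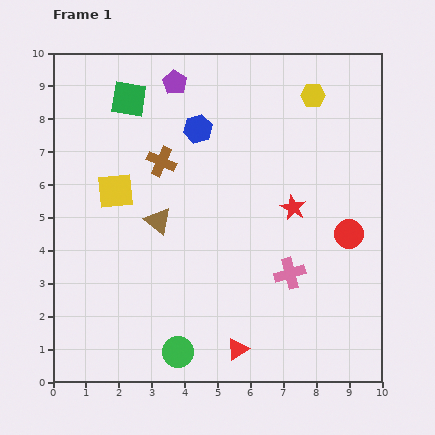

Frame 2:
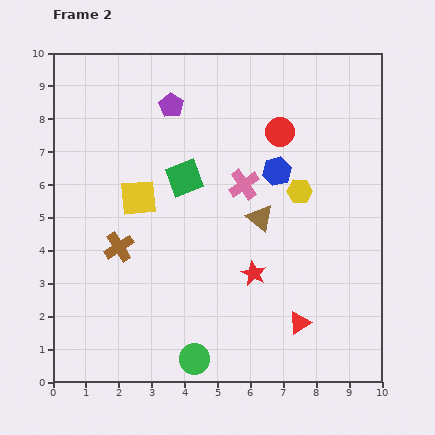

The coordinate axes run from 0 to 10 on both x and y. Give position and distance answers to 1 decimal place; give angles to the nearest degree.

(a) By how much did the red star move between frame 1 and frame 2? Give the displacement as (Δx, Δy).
(-1.2, -2.0)

The red star was at (7.3, 5.3) in frame 1 and (6.1, 3.3) in frame 2.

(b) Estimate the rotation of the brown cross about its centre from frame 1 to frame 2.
34° clockwise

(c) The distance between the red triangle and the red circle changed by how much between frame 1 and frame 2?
+0.9

Distance in frame 1: 4.9. Distance in frame 2: 5.8.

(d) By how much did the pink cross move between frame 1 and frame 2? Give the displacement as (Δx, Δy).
(-1.4, 2.7)

The pink cross was at (7.2, 3.3) in frame 1 and (5.8, 6.0) in frame 2.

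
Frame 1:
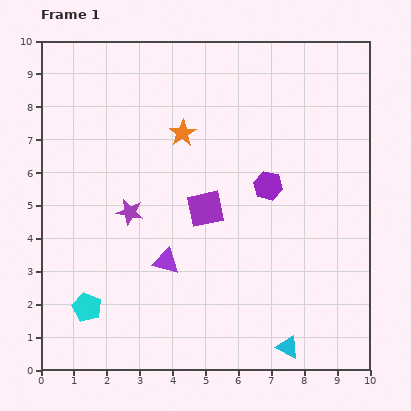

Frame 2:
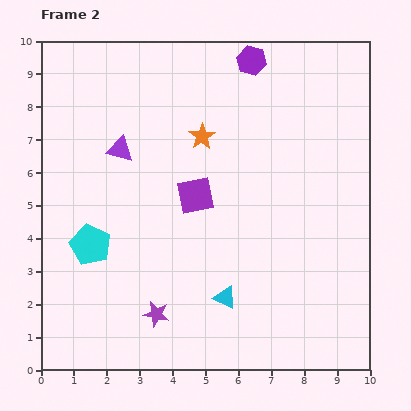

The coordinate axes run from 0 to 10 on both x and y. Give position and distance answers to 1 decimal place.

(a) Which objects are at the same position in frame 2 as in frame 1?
none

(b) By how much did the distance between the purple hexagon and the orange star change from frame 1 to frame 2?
-0.4

Distance in frame 1: 3.1. Distance in frame 2: 2.7.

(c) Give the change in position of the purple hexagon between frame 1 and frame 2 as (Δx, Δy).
(-0.5, 3.8)

The purple hexagon was at (6.9, 5.6) in frame 1 and (6.4, 9.4) in frame 2.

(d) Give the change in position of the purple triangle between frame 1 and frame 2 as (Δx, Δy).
(-1.4, 3.4)

The purple triangle was at (3.8, 3.3) in frame 1 and (2.4, 6.7) in frame 2.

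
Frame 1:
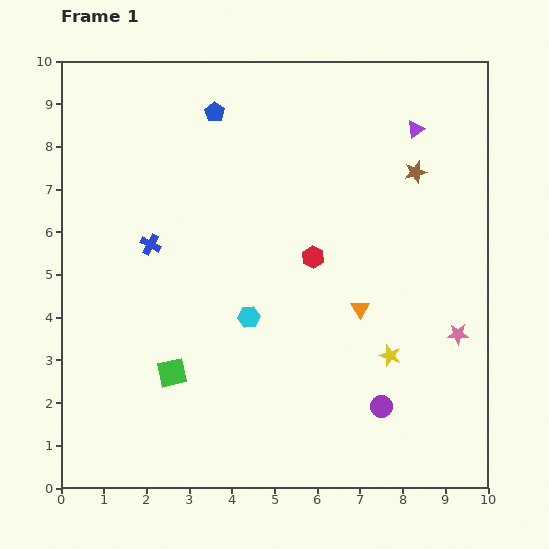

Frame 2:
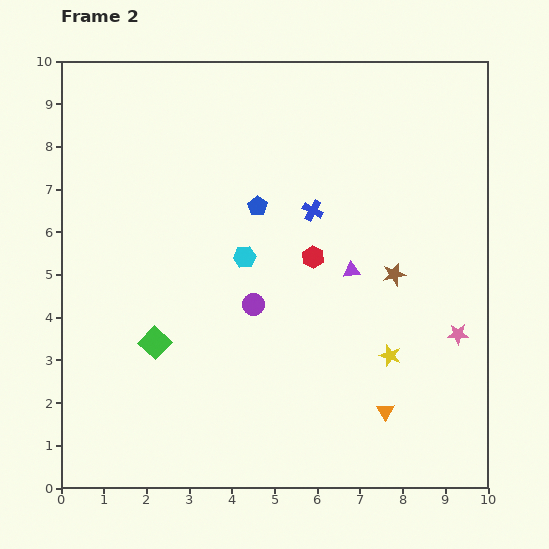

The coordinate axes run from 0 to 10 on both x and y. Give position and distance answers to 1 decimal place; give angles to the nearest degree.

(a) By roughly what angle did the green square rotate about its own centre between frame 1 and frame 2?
34° counter-clockwise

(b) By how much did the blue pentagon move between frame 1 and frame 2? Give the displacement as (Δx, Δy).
(1.0, -2.2)

The blue pentagon was at (3.6, 8.8) in frame 1 and (4.6, 6.6) in frame 2.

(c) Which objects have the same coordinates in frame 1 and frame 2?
the yellow star, the red hexagon, the pink star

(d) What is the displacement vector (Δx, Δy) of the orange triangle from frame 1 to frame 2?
(0.6, -2.4)

The orange triangle was at (7.0, 4.2) in frame 1 and (7.6, 1.8) in frame 2.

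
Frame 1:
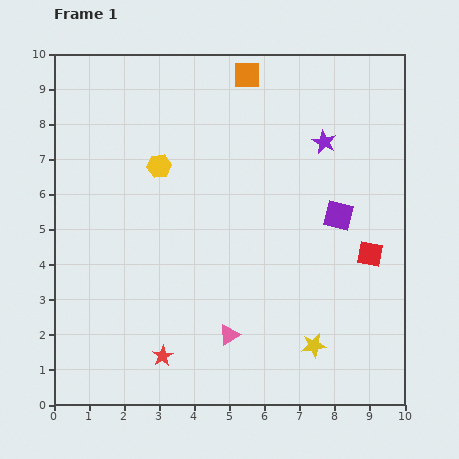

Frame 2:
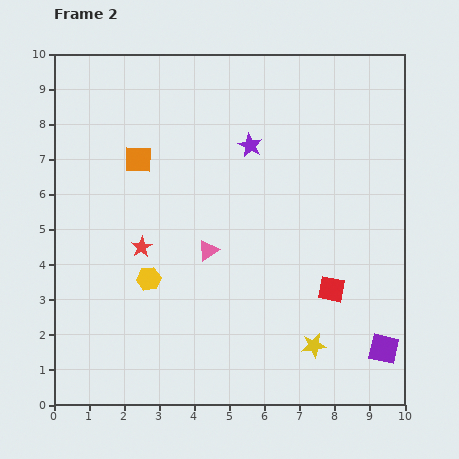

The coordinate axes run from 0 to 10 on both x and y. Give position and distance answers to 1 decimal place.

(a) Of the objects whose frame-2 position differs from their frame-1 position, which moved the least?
the red square

(moved 1.5)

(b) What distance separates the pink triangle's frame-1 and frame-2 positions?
2.5

The pink triangle moved from (5.0, 2.0) to (4.4, 4.4), a distance of √(0.6² + 2.4²) ≈ 2.5.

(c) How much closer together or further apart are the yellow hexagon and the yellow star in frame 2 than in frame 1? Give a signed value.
-1.6

Distance in frame 1: 6.7. Distance in frame 2: 5.1.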